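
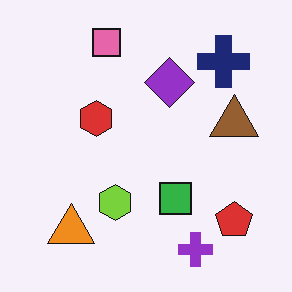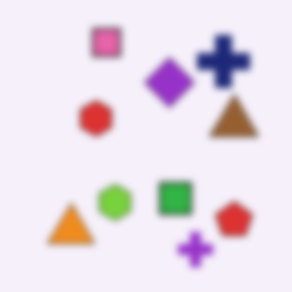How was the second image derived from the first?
The transformation is: noticeably gaussian-blurred.

Shape edges and outlines are uniformly softened across the whole image.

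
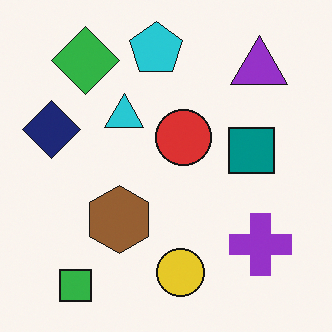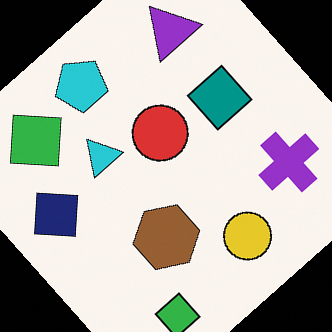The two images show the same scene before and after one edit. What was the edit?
Rotated counter-clockwise by a large amount — several tens of degrees.

Every shape is tilted by the same angle and the image corners show triangular fill wedges — a whole-image rotation by a non-right angle.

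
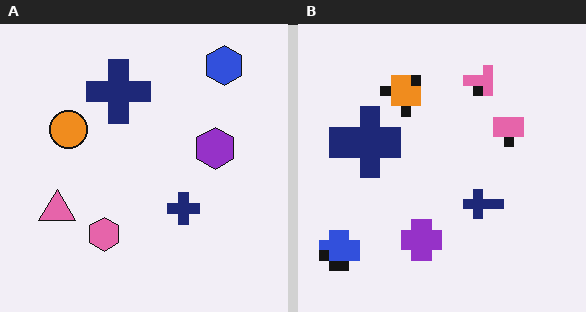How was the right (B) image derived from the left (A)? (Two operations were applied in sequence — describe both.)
The right (B) image is the left (A) transposed (reflected across the top-left ↔ bottom-right diagonal), then heavily pixelated into large blocks.

Shapes have swapped their row and column positions — what was in the top-right is now in the bottom-left — a diagonal reflection. Shapes are reduced to large square blocks; fine edges and outlines are lost — a downscale-then-upscale (mosaic) effect.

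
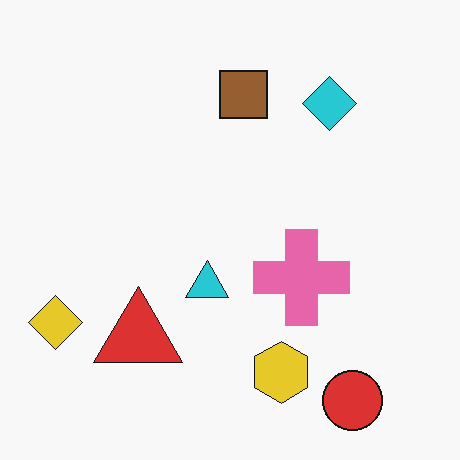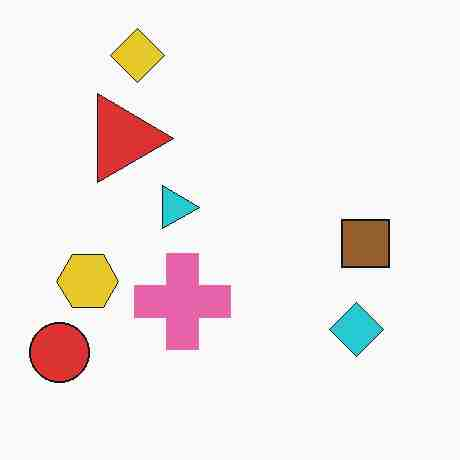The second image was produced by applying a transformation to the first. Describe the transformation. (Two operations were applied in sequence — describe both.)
The transformation is: rotated 90° clockwise, then degraded with heavy JPEG compression.

The red circle sits in the bottom-right of the first image and the bottom-left of the second — consistent with a whole-image 90° clockwise rotation. Blocky 8×8 compression artifacts appear around shape edges and the flat background shows ringing — characteristic JPEG degradation.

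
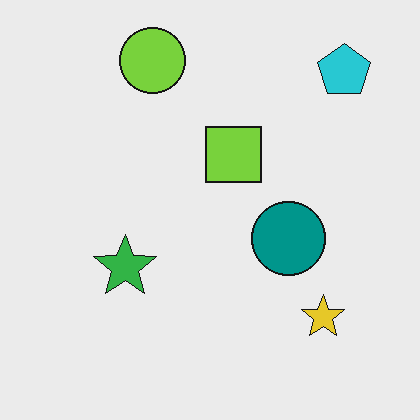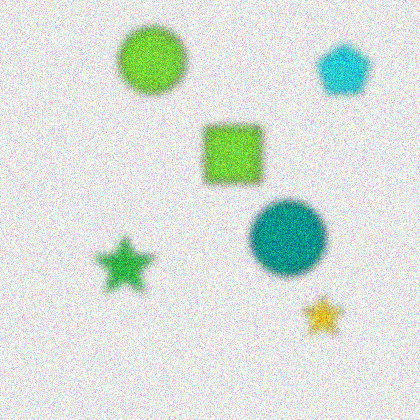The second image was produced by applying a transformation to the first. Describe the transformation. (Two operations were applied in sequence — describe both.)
The second image is the first noticeably gaussian-blurred, then degraded with visible gaussian noise.

Shape edges and outlines are uniformly softened across the whole image. Random speckle covers the whole image, including the flat background.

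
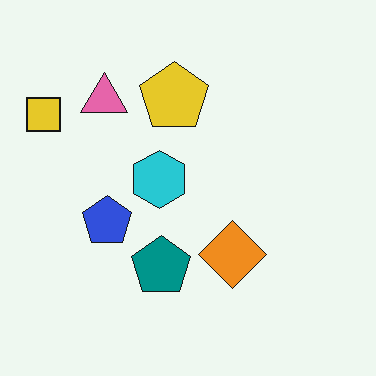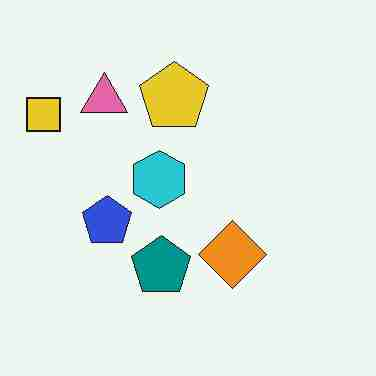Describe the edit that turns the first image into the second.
The image was heavily JPEG-compressed with obvious blocking artifacts.

Blocky 8×8 compression artifacts appear around shape edges and the flat background shows ringing — characteristic JPEG degradation.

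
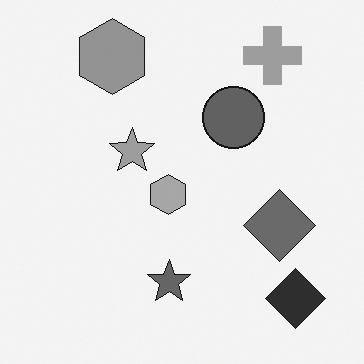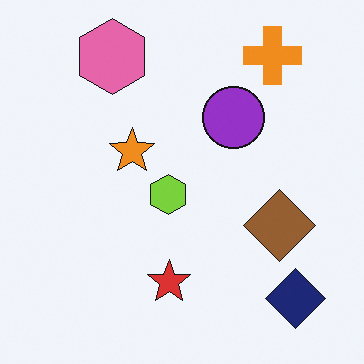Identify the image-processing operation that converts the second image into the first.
This is the original image converted to grayscale.

All color is removed — every shape is now a shade of grey.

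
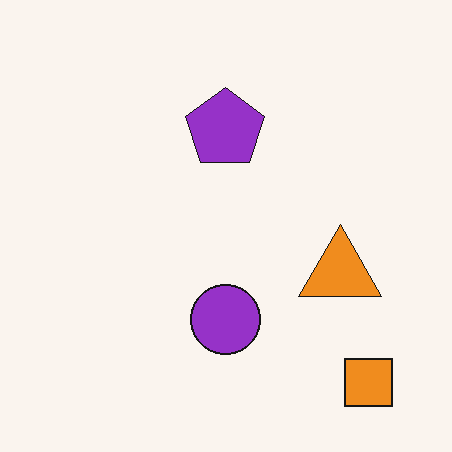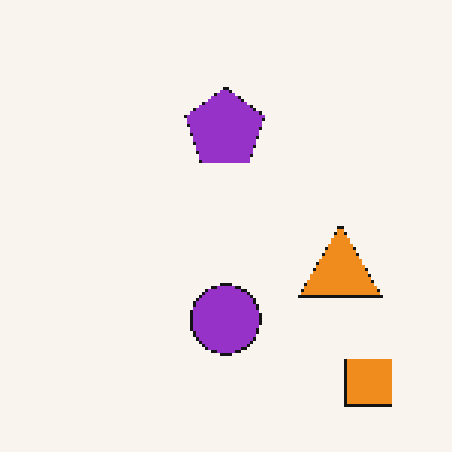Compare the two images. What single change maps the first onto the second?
The image was lightly pixelated (a mild mosaic effect).

Shapes are reduced to large square blocks; fine edges and outlines are lost — a downscale-then-upscale (mosaic) effect.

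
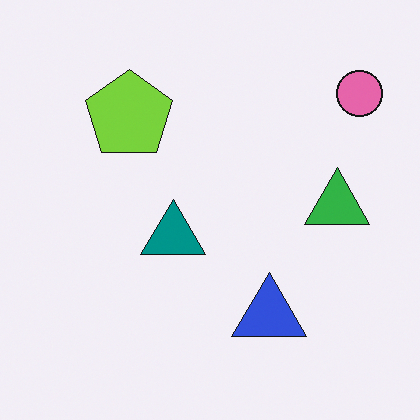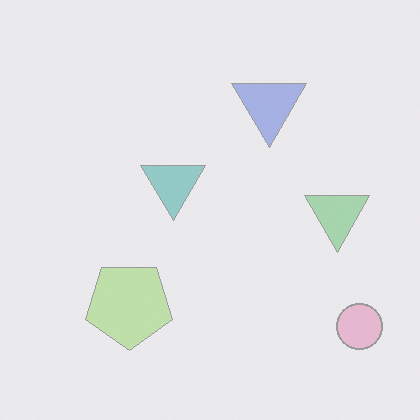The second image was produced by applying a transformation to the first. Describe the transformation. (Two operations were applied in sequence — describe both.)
Washed out (contrast reduced), then flipped vertically (top ↔ bottom).

Tones are pushed toward mid-grey across the whole image — a global contrast change. The pink circle is in the top-right of the first image and the bottom-right of the second — shapes on opposite sides of the horizontal midline have swapped in a mirror flip.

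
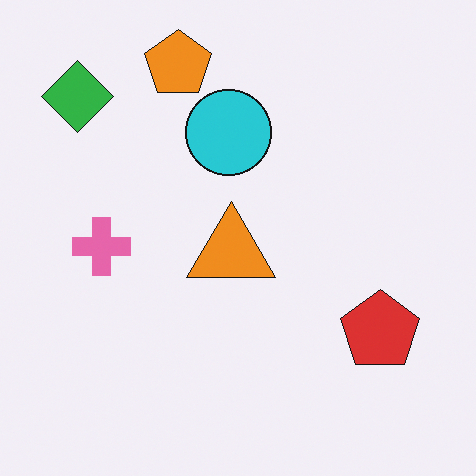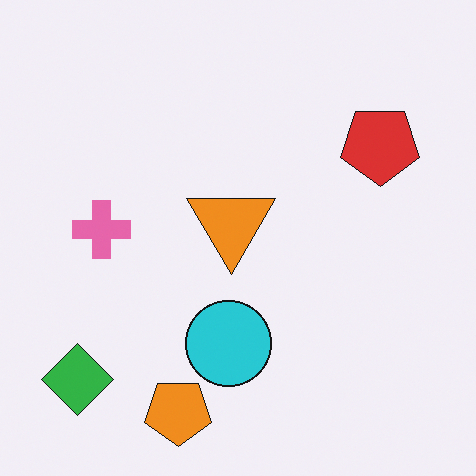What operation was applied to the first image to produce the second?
This is the original image flipped vertically (top ↔ bottom).

The orange pentagon is in the top of the first image and the bottom of the second — shapes on opposite sides of the horizontal midline have swapped in a mirror flip.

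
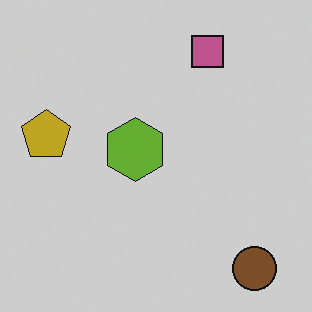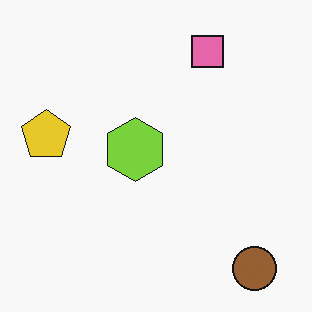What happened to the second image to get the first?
This is the original image slightly darkened.

Every pixel — background and shapes alike — is uniformly darkened.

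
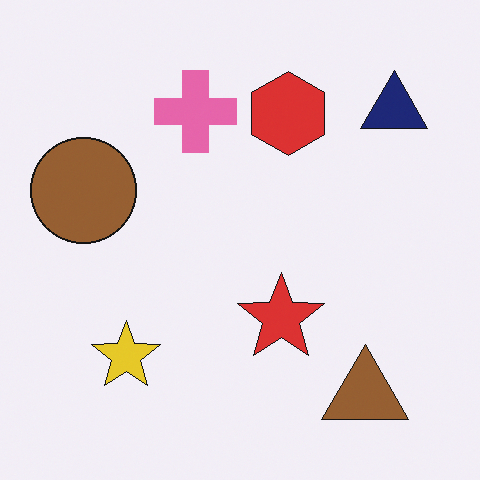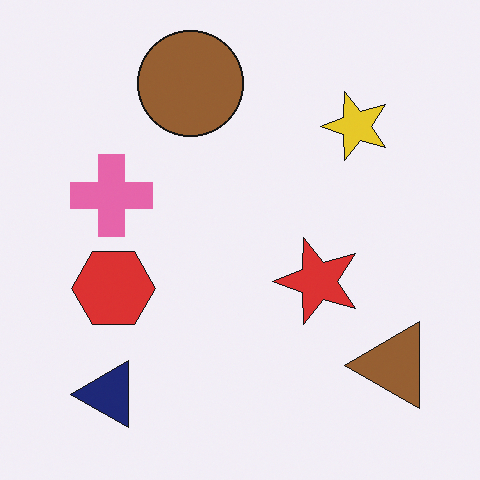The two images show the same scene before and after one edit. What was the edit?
The second image is the first transposed (reflected across the top-left ↔ bottom-right diagonal).

Shapes have swapped their row and column positions — what was in the top-right is now in the bottom-left — a diagonal reflection.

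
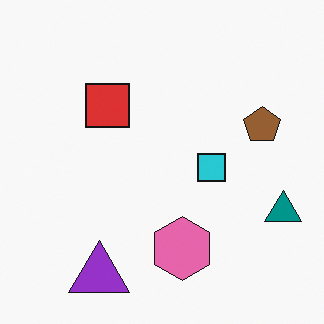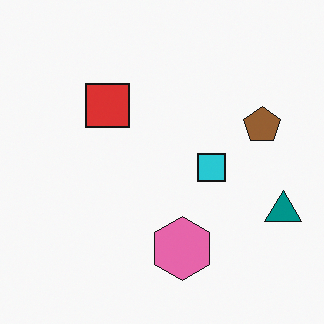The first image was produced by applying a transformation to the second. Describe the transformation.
It was overlaid with an additional purple triangle.

A purple triangle appears in the first image that is absent from the second.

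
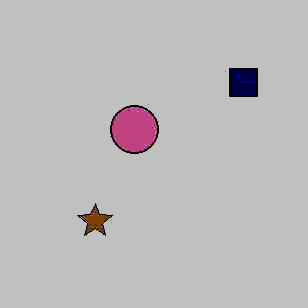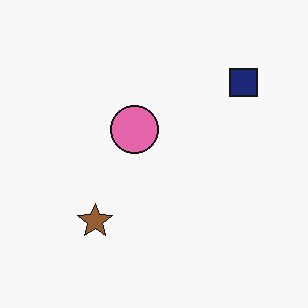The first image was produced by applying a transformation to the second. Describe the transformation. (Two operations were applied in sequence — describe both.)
The transformation is: degraded with heavy JPEG compression, then aggressively posterized.

Blocky 8×8 compression artifacts appear around shape edges and the flat background shows ringing — characteristic JPEG degradation. Each flat color has snapped to a coarser quantized level — most visibly, the near-white background has dropped to a flat grey.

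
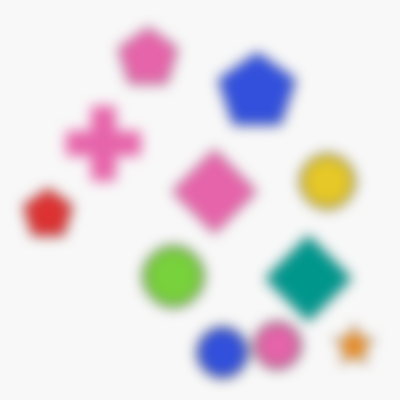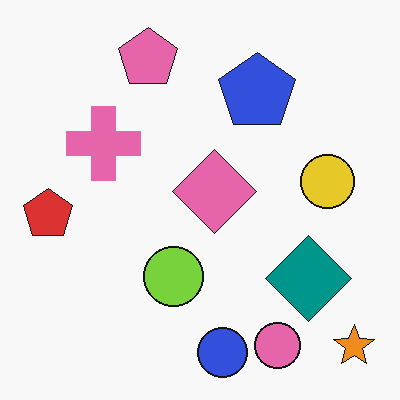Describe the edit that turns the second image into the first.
This is the original image strongly gaussian-blurred.

Shape edges and outlines are uniformly softened across the whole image.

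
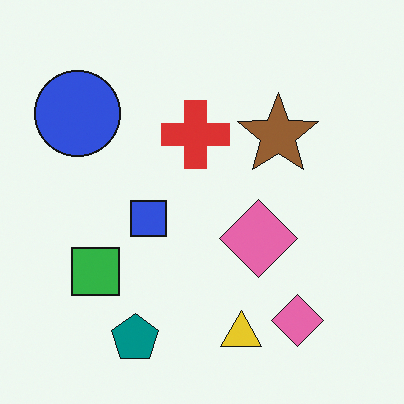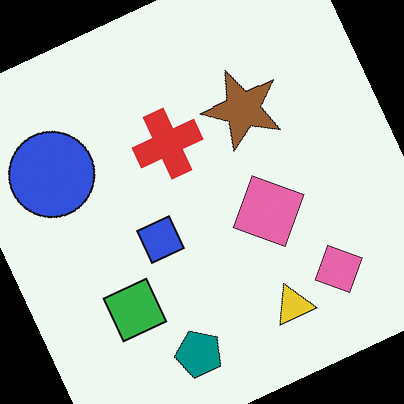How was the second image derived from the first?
The transformation is: rotated counter-clockwise by a moderate amount.

Every shape is tilted by the same angle and the image corners show triangular fill wedges — a whole-image rotation by a non-right angle.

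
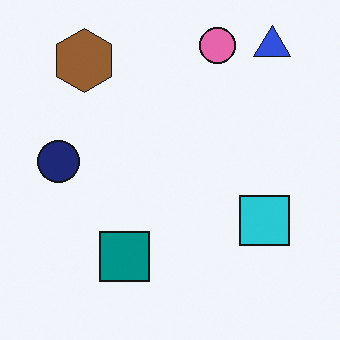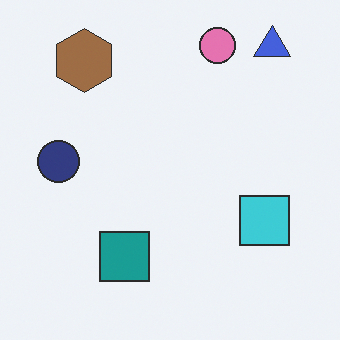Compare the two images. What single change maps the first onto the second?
The image was given slightly reduced contrast.

Tones are pushed toward mid-grey across the whole image — a global contrast change.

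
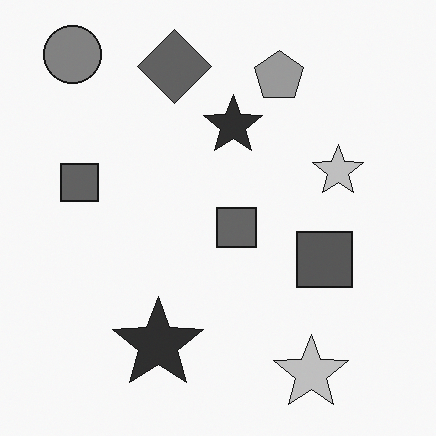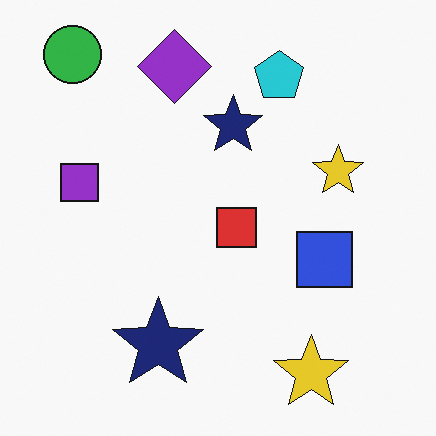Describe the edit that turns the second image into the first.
The image was converted to grayscale.

All color is removed — every shape is now a shade of grey.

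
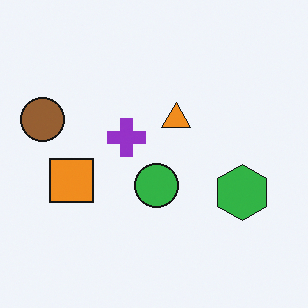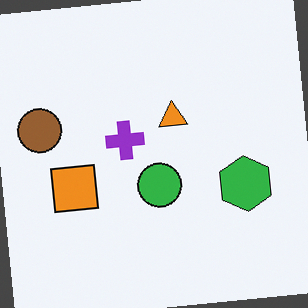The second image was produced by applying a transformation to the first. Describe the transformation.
Rotated counter-clockwise by a small amount.

Every shape is tilted by the same angle and the image corners show triangular fill wedges — a whole-image rotation by a non-right angle.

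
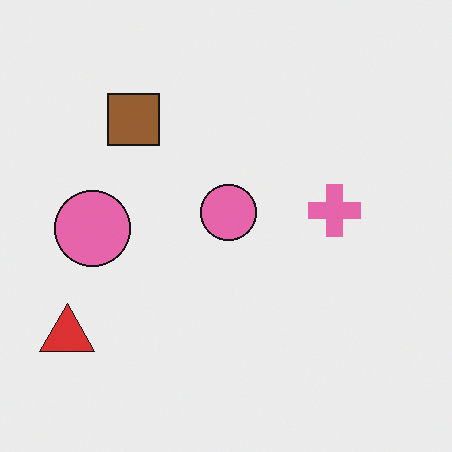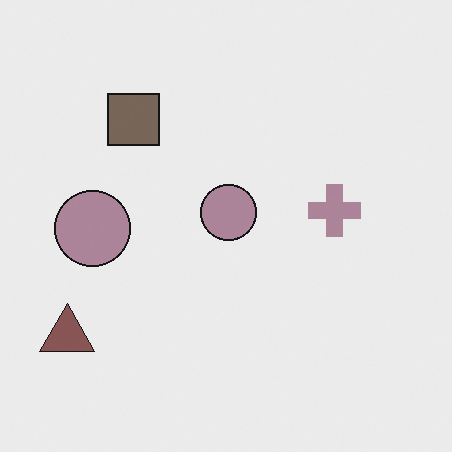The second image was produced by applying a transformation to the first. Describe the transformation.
Made much more muted (saturation change).

All colors are more muted and greyish — a global saturation change.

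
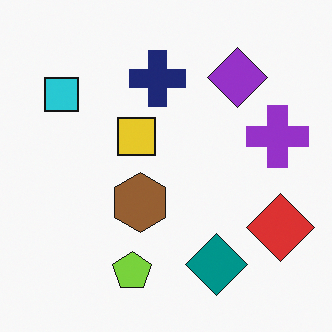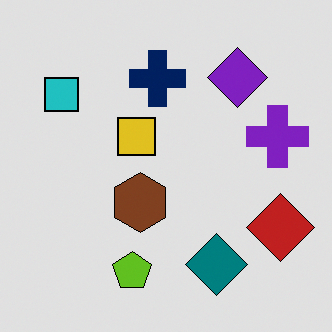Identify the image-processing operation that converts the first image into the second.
This is the original image moderately posterized.

Each flat color has snapped to a coarser quantized level — most visibly, the near-white background has dropped to a flat grey.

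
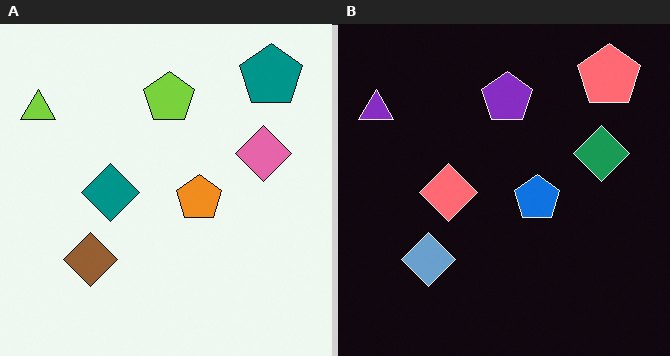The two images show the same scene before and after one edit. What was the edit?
This is the original image color-inverted (negative).

The light background has become dark and every shape's color is its complement — a photographic negative.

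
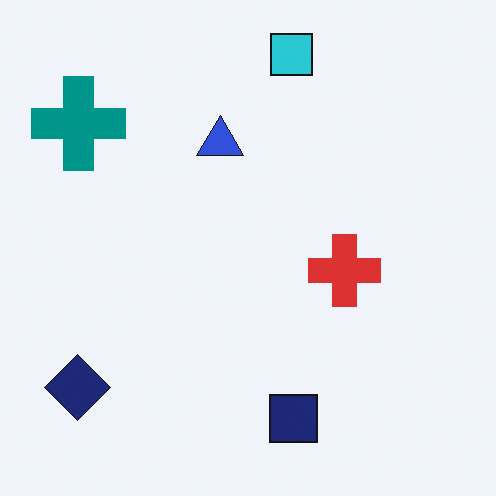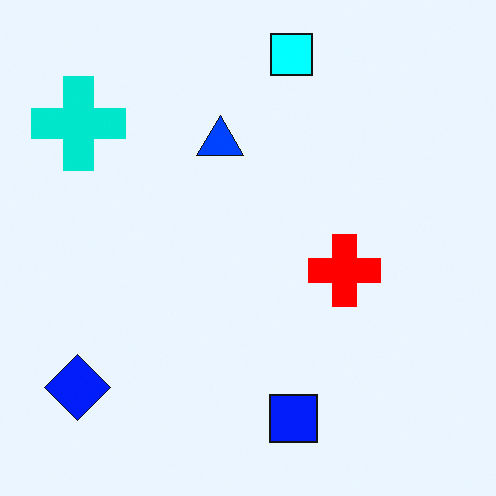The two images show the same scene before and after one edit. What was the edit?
The second image is the first made much more vivid (saturation change).

All colors are more vivid — a global saturation change.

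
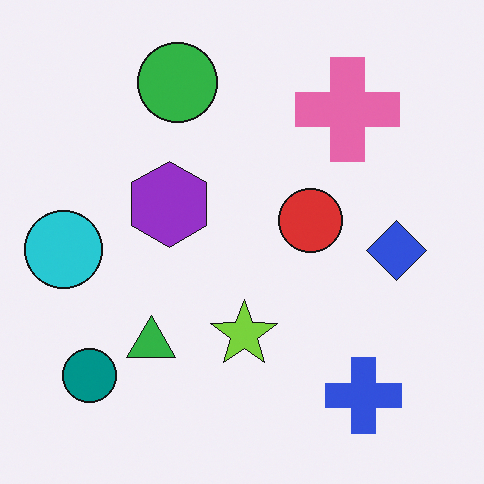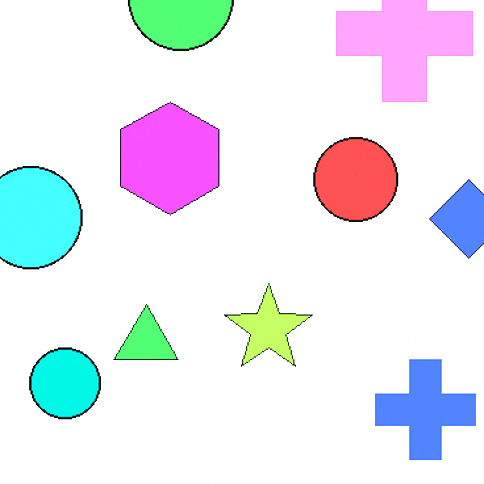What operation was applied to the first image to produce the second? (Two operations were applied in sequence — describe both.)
Cropped slightly and scaled back up, then noticeably brightened.

The visible shapes are larger and the field of view is narrower; shapes near the original edges may be partly or wholly outside the frame — a crop-and-rescale. Every pixel — background and shapes alike — is uniformly brightened.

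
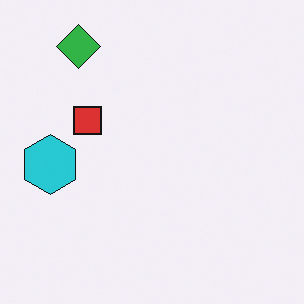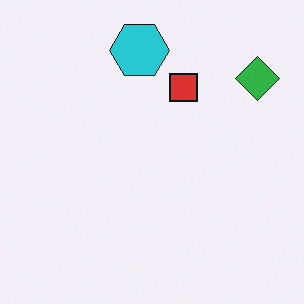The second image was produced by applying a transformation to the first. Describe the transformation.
Rotated 90° clockwise.

The green diamond sits in the top-left of the first image and the top-right of the second — consistent with a whole-image 90° clockwise rotation.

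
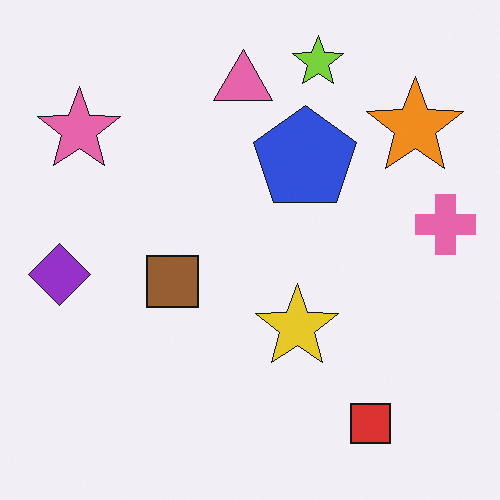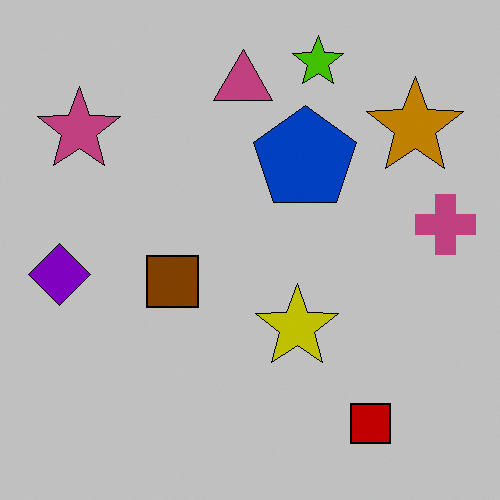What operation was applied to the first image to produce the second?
This is the original image heavily posterized to just a handful of flat colors.

Each flat color has snapped to a coarser quantized level — most visibly, the near-white background has dropped to a flat grey.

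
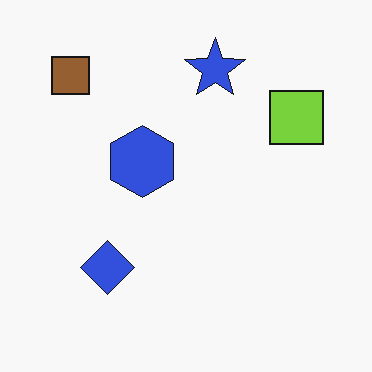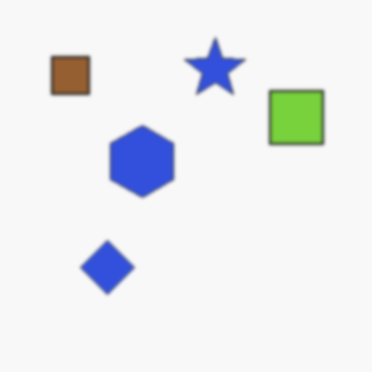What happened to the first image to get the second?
It was slightly softened.

Shape edges and outlines are uniformly softened across the whole image.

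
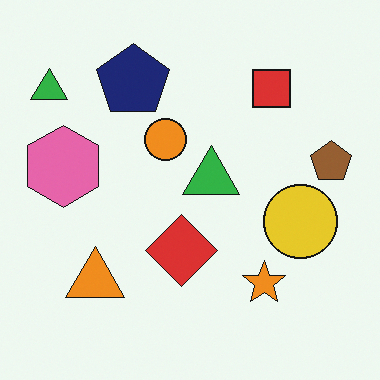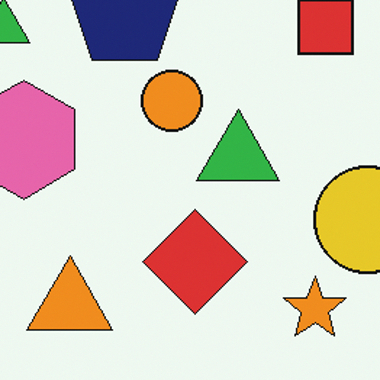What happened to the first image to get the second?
The transformation is: cropped slightly and scaled back up.

The visible shapes are larger and the field of view is narrower; shapes near the original edges may be partly or wholly outside the frame — a crop-and-rescale.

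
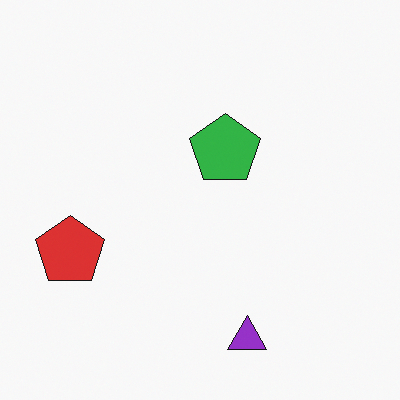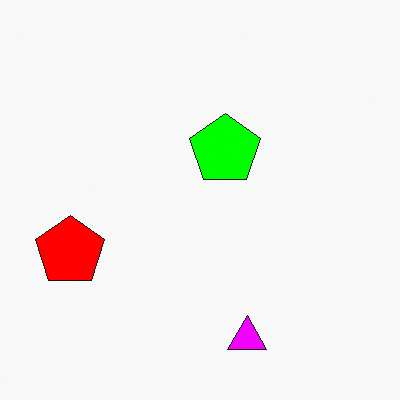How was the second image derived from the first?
It was made much more vivid (saturation change).

All colors are more vivid — a global saturation change.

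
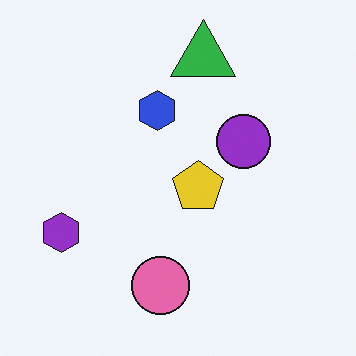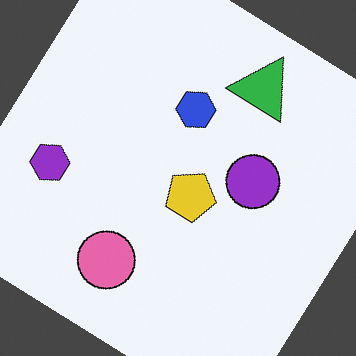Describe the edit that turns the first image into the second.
The transformation is: rotated clockwise by a large amount — several tens of degrees.

Every shape is tilted by the same angle and the image corners show triangular fill wedges — a whole-image rotation by a non-right angle.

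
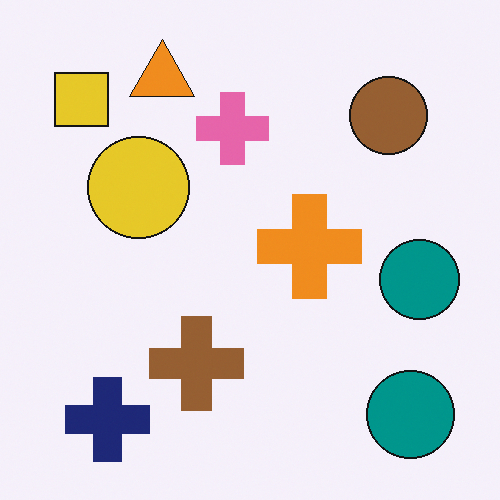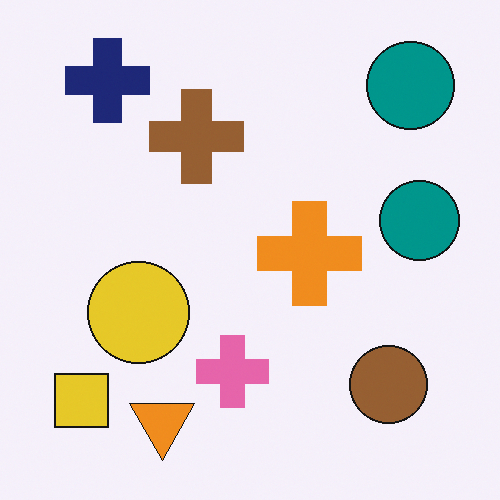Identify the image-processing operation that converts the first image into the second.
The image was flipped vertically (top ↔ bottom).

The orange triangle is in the top-left of the first image and the bottom-left of the second — shapes on opposite sides of the horizontal midline have swapped in a mirror flip.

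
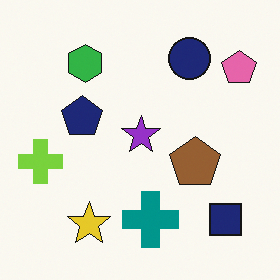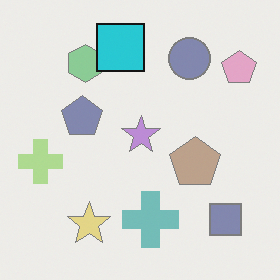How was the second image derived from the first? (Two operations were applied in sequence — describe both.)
The second image is the first washed out (contrast reduced), then overlaid with an additional cyan square.

Tones are pushed toward mid-grey across the whole image — a global contrast change. A cyan square appears in the second image that is absent from the first.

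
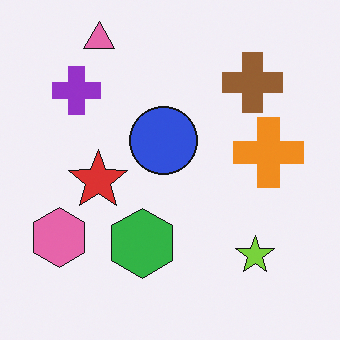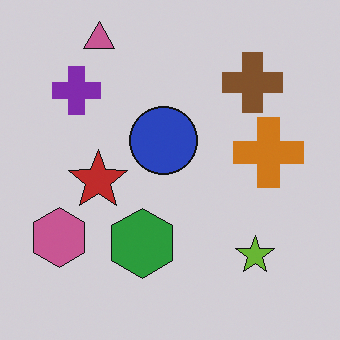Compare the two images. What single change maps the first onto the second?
Darkened a little.

Every pixel — background and shapes alike — is uniformly darkened.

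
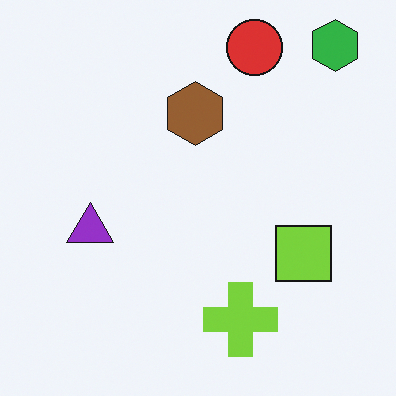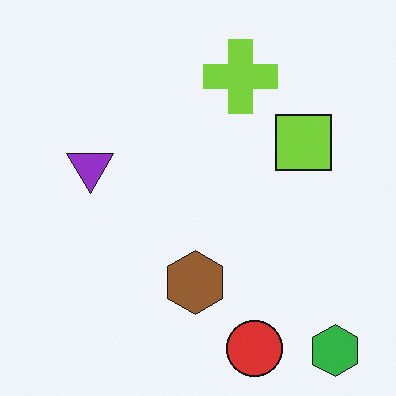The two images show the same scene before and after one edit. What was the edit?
It was flipped vertically (top ↔ bottom).

The green hexagon is in the top-right of the first image and the bottom-right of the second — shapes on opposite sides of the horizontal midline have swapped in a mirror flip.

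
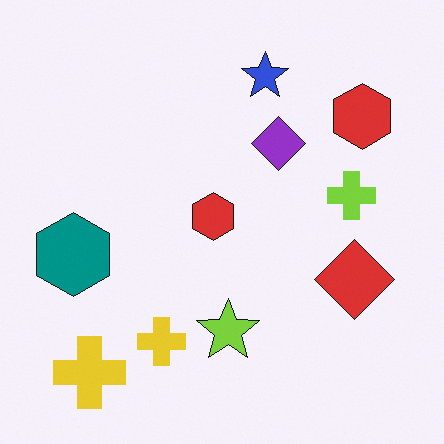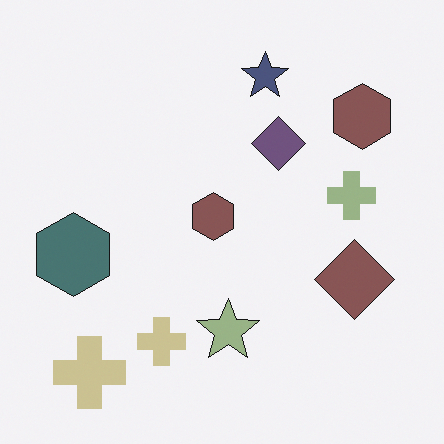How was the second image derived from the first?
This is the original image heavily desaturated.

All colors are more muted and greyish — a global saturation change.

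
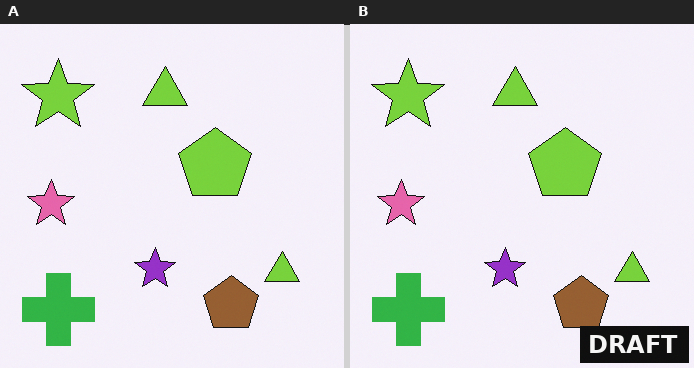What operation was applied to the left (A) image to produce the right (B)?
The image was watermarked with the text "DRAFT" in the lower-right corner.

A dark label reading "DRAFT" appears in the lower-right corner.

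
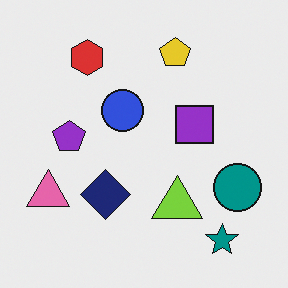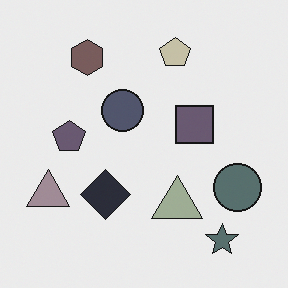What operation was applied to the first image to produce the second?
Heavily desaturated.

All colors are more muted and greyish — a global saturation change.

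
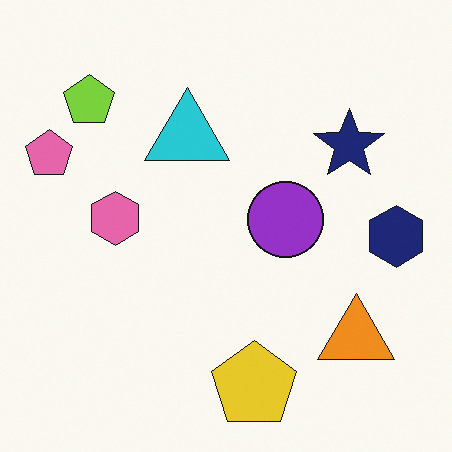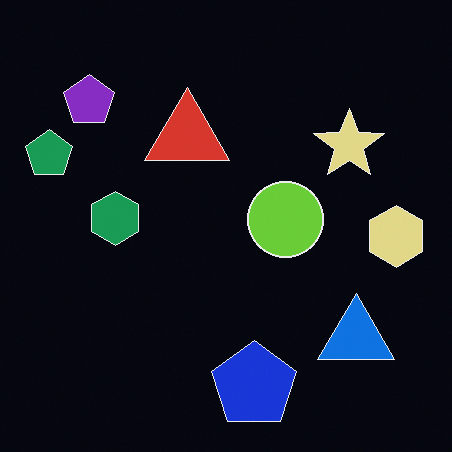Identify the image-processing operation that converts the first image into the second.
The transformation is: color-inverted (negative).

The light background has become dark and every shape's color is its complement — a photographic negative.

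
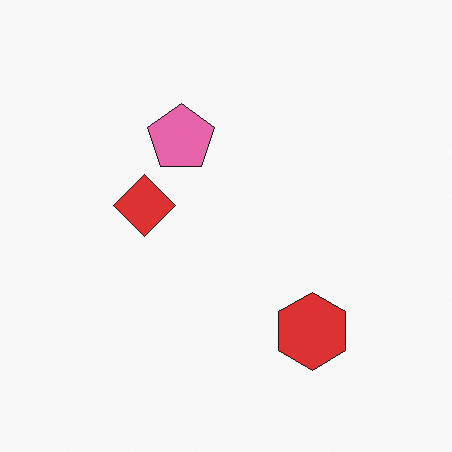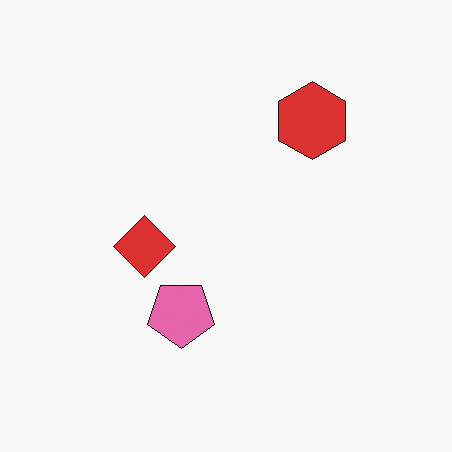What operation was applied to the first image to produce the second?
The transformation is: flipped vertically (top ↔ bottom).

The red hexagon is in the bottom-right of the first image and the top-right of the second — shapes on opposite sides of the horizontal midline have swapped in a mirror flip.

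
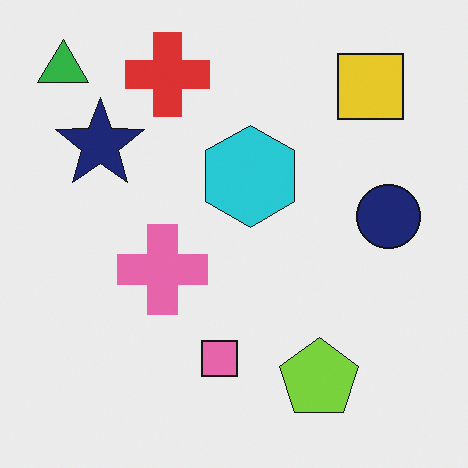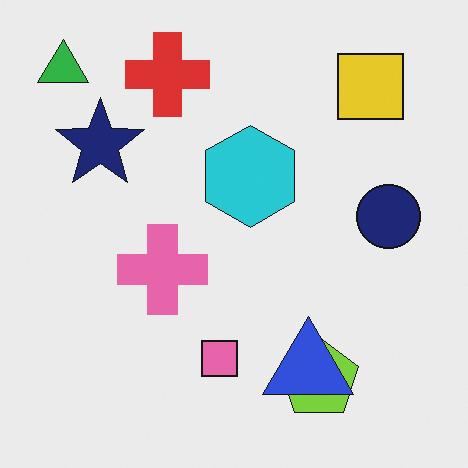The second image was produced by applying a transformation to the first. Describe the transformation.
The image was overlaid with an additional blue triangle.

A blue triangle appears in the second image that is absent from the first.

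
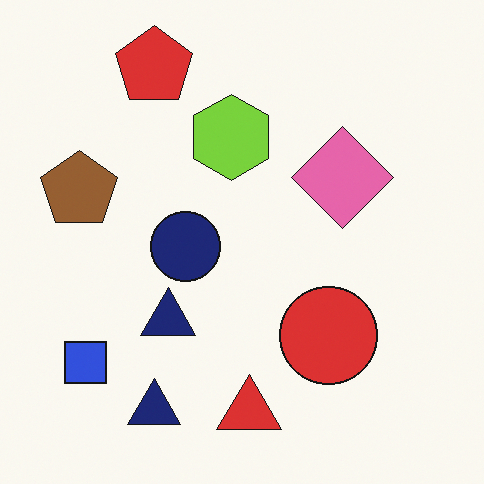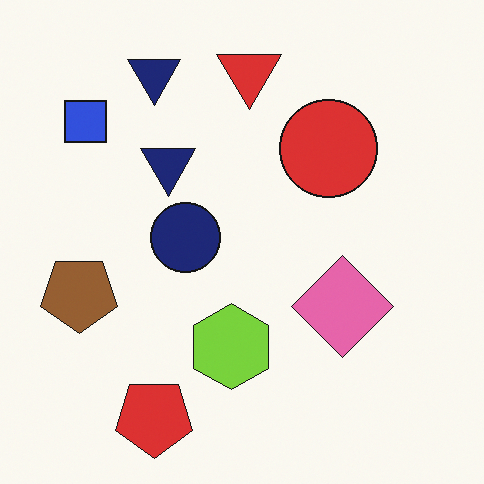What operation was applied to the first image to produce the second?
The transformation is: flipped vertically (top ↔ bottom).

The red pentagon is in the top-left of the first image and the bottom-left of the second — shapes on opposite sides of the horizontal midline have swapped in a mirror flip.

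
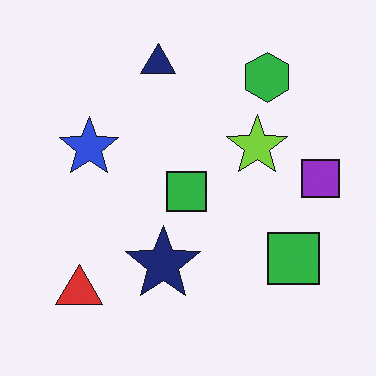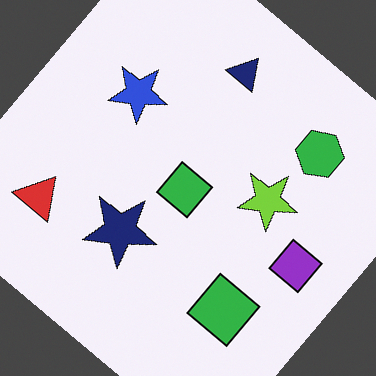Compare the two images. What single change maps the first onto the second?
The second image is the first rotated clockwise by a large amount — several tens of degrees.

Every shape is tilted by the same angle and the image corners show triangular fill wedges — a whole-image rotation by a non-right angle.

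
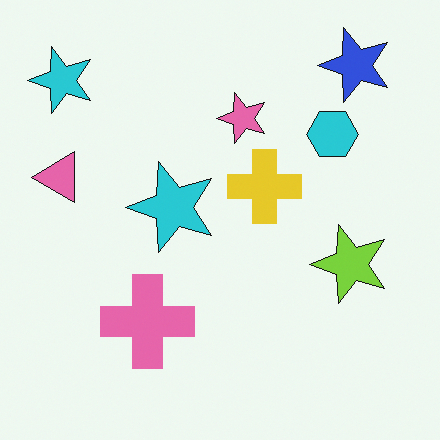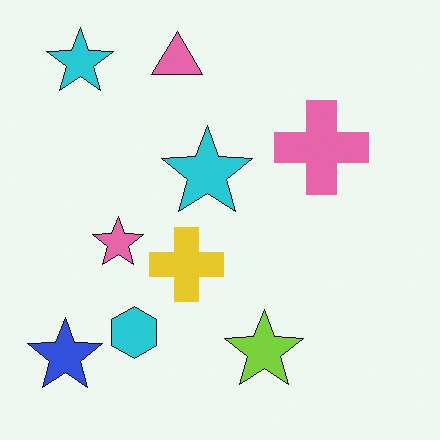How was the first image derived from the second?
The image was transposed (reflected across the top-left ↔ bottom-right diagonal).

Shapes have swapped their row and column positions — what was in the top-right is now in the bottom-left — a diagonal reflection.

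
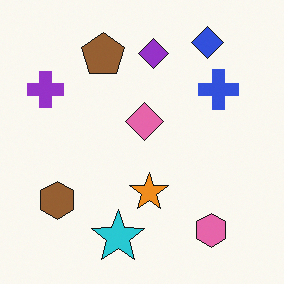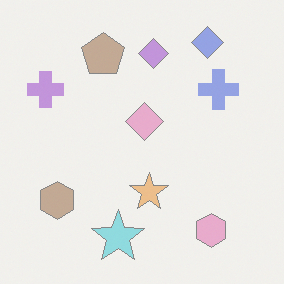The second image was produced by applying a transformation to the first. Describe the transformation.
This is the original image given much lower contrast.

Tones are pushed toward mid-grey across the whole image — a global contrast change.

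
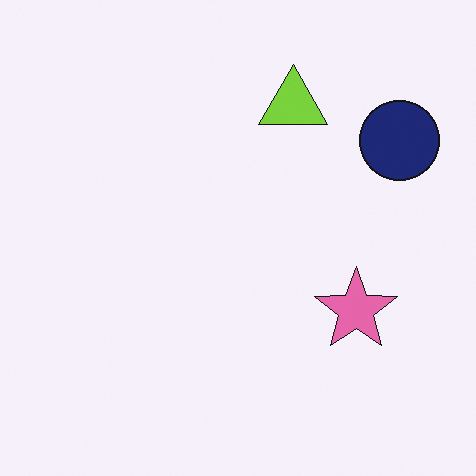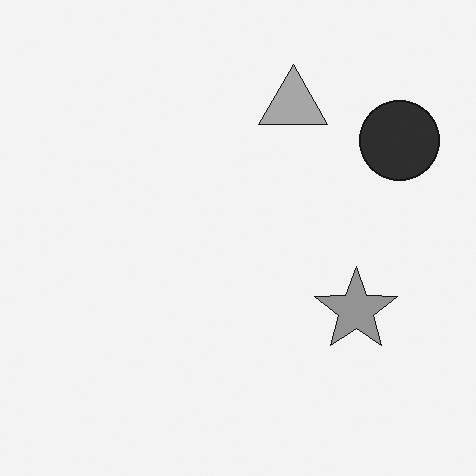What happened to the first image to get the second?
The transformation is: converted to grayscale.

All color is removed — every shape is now a shade of grey.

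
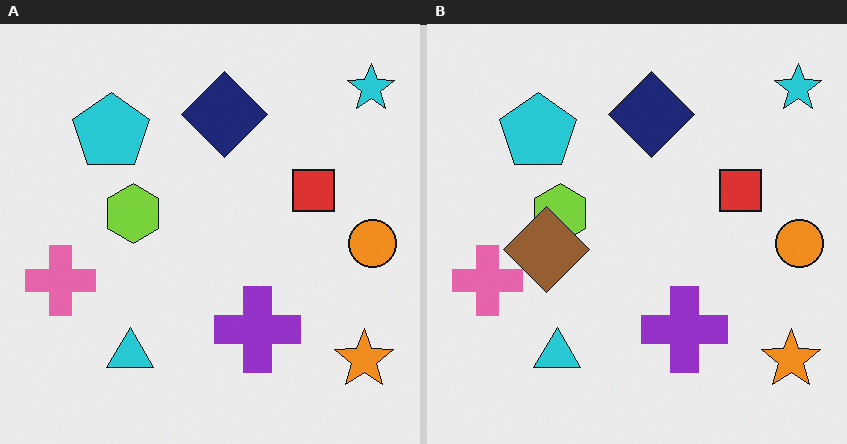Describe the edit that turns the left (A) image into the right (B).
The transformation is: overlaid with an additional brown diamond.

A brown diamond appears in the right (B) image that is absent from the left (A).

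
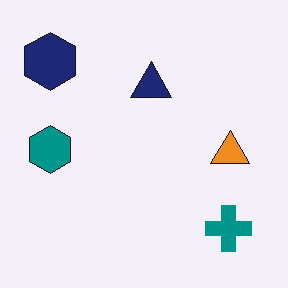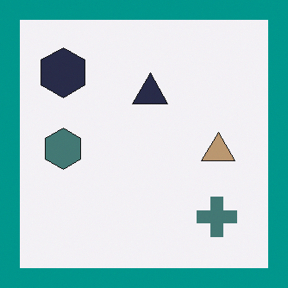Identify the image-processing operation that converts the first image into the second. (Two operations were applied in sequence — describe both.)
It was made much more muted (saturation change), then framed with a teal border.

All colors are more muted and greyish — a global saturation change. A solid teal frame runs around the edge of the second image, with the content slightly shrunk inside it.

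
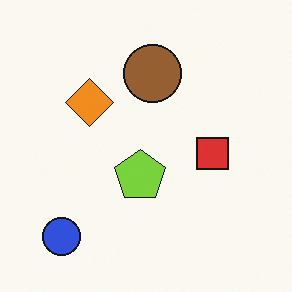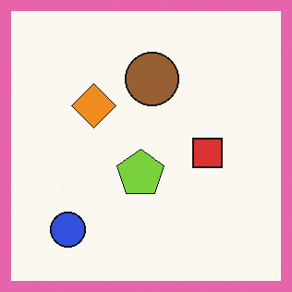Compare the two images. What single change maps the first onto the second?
The transformation is: framed with a pink border.

A solid pink frame runs around the edge of the second image, with the content slightly shrunk inside it.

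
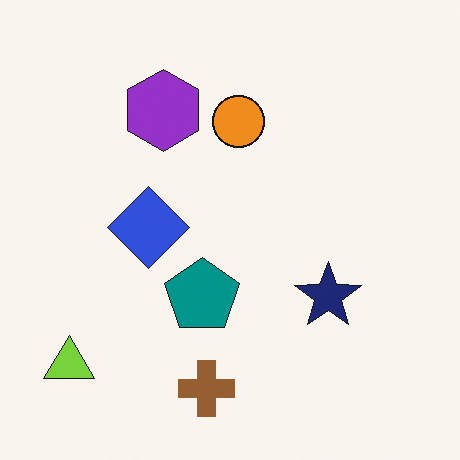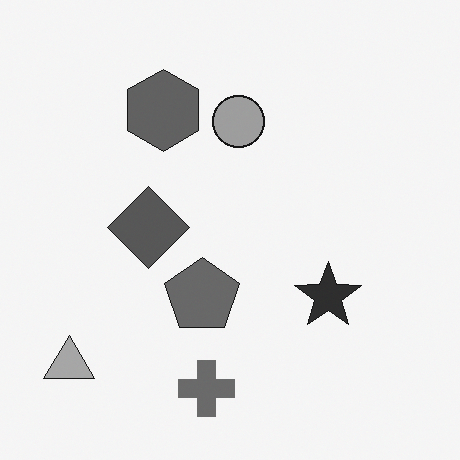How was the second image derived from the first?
The second image is the first converted to grayscale.

All color is removed — every shape is now a shade of grey.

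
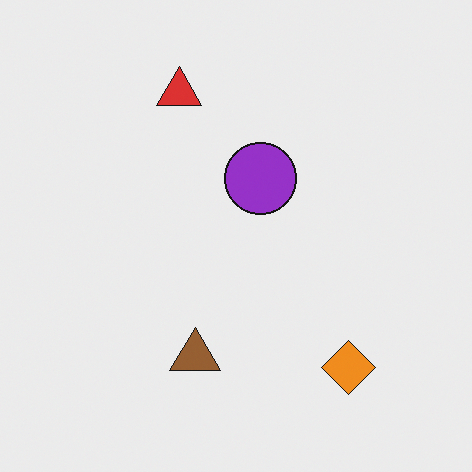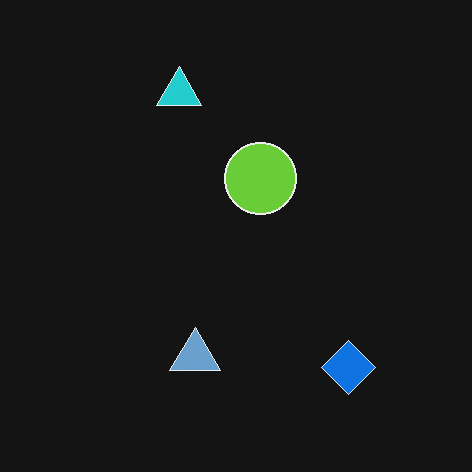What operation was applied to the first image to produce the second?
The second image is the first color-inverted (negative).

The light background has become dark and every shape's color is its complement — a photographic negative.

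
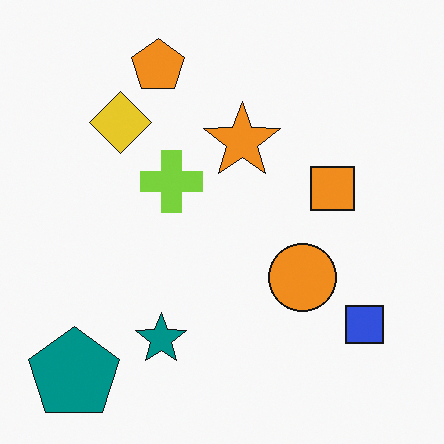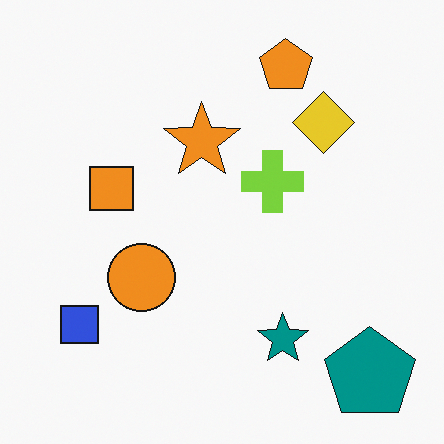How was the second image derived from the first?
The image was flipped horizontally (left ↔ right).

The teal pentagon is in the bottom-left of the first image and the bottom-right of the second — shapes on opposite sides of the vertical midline have swapped in a mirror flip.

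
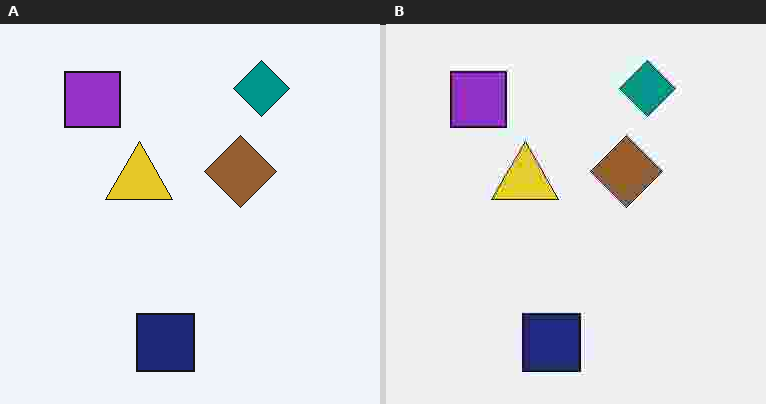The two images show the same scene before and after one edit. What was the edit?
The transformation is: heavily JPEG-compressed with obvious blocking artifacts.

Blocky 8×8 compression artifacts appear around shape edges and the flat background shows ringing — characteristic JPEG degradation.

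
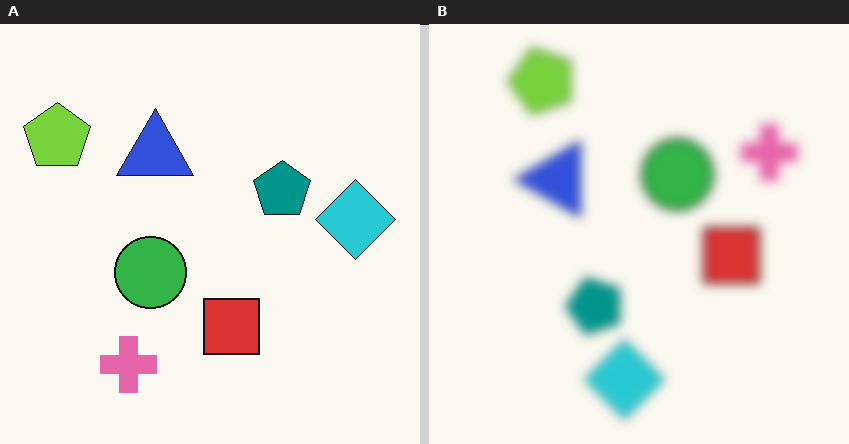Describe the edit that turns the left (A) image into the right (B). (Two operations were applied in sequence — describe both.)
It was transposed (reflected across the top-left ↔ bottom-right diagonal), then strongly gaussian-blurred.

Shapes have swapped their row and column positions — what was in the top-right is now in the bottom-left — a diagonal reflection. Shape edges and outlines are uniformly softened across the whole image.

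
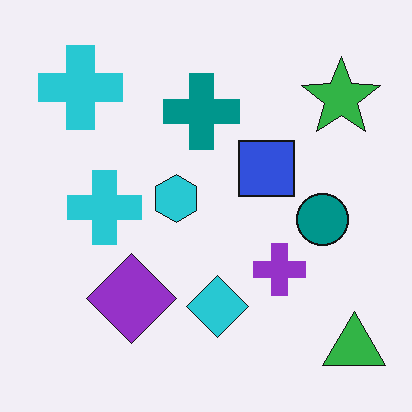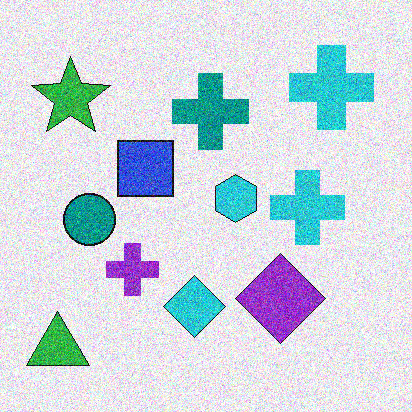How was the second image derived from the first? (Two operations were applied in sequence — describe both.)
The second image is the first flipped horizontally (left ↔ right), then degraded with heavy additive noise.

The green triangle is in the bottom-right of the first image and the bottom-left of the second — shapes on opposite sides of the vertical midline have swapped in a mirror flip. Random speckle covers the whole image, including the flat background.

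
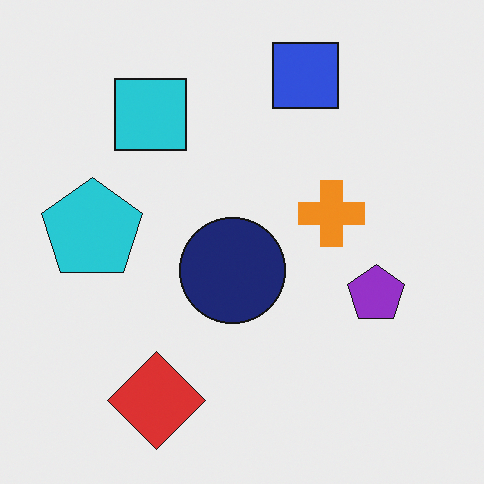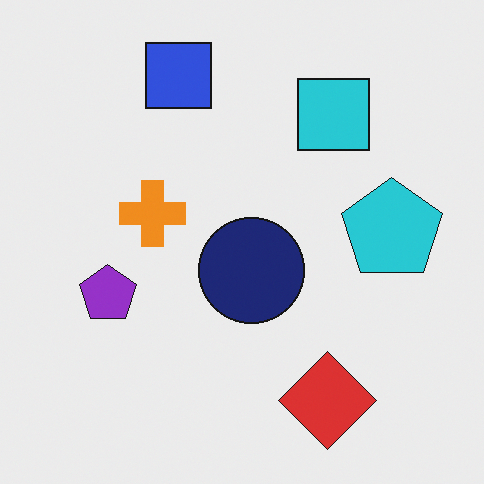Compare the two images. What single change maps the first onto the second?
The transformation is: flipped horizontally (left ↔ right).

The cyan pentagon is in the left of the first image and the right of the second — shapes on opposite sides of the vertical midline have swapped in a mirror flip.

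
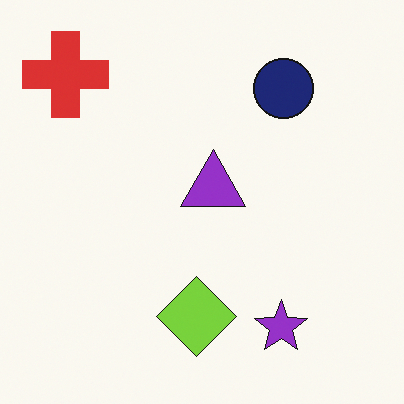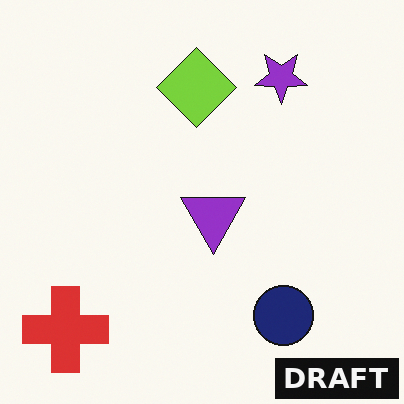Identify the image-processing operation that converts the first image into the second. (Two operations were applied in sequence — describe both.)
This is the original image flipped vertically (top ↔ bottom), then watermarked with the text "DRAFT" in the lower-right corner.

The red cross is in the top-left of the first image and the bottom-left of the second — shapes on opposite sides of the horizontal midline have swapped in a mirror flip. A dark label reading "DRAFT" appears in the lower-right corner.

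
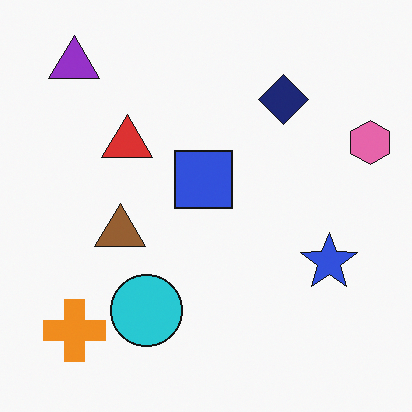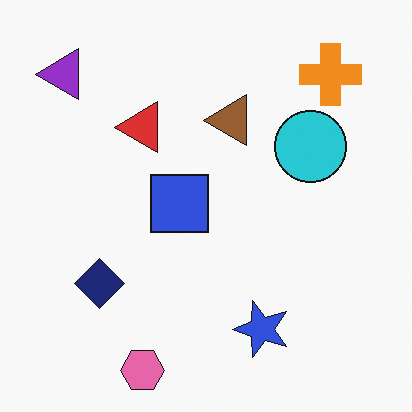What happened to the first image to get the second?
The second image is the first transposed (reflected across the top-left ↔ bottom-right diagonal).

Shapes have swapped their row and column positions — what was in the top-right is now in the bottom-left — a diagonal reflection.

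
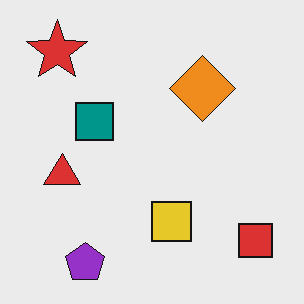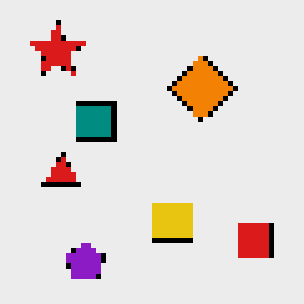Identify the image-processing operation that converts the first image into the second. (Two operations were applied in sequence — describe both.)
The second image is the first given slightly increased contrast, then mildly pixelated.

Tones are pushed away from mid-grey across the whole image — a global contrast change. Shapes are reduced to large square blocks; fine edges and outlines are lost — a downscale-then-upscale (mosaic) effect.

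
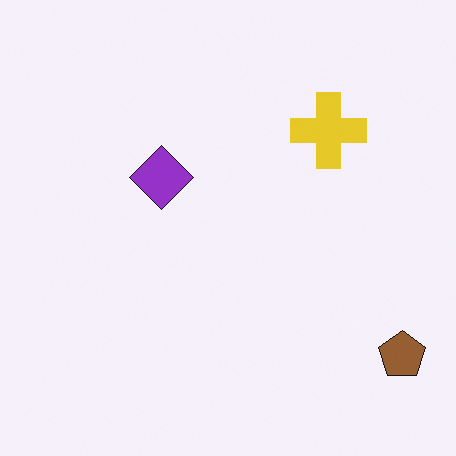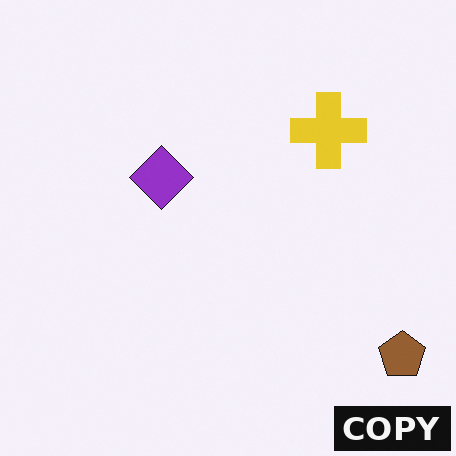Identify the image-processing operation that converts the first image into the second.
The transformation is: watermarked with the text "COPY" in the lower-right corner.

A dark label reading "COPY" appears in the lower-right corner.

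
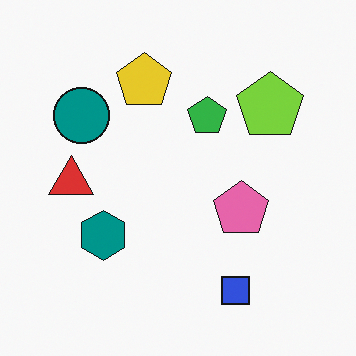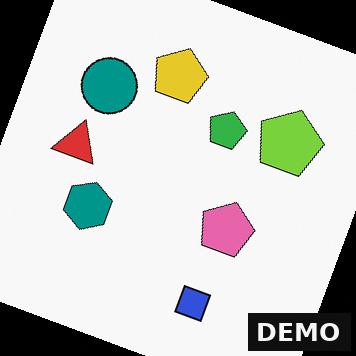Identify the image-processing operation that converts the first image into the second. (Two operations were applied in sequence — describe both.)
This is the original image rotated clockwise by a moderate amount, then watermarked with the text "DEMO" in the lower-right corner.

Every shape is tilted by the same angle and the image corners show triangular fill wedges — a whole-image rotation by a non-right angle. A dark label reading "DEMO" appears in the lower-right corner.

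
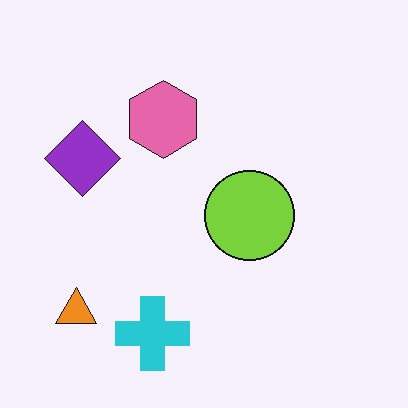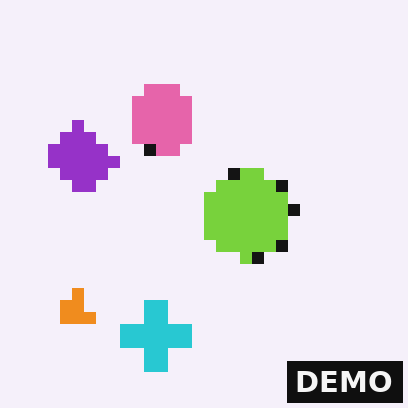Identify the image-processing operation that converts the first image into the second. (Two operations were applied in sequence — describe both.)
It was coarsely pixelated, then watermarked with the text "DEMO" in the lower-right corner.

Shapes are reduced to large square blocks; fine edges and outlines are lost — a downscale-then-upscale (mosaic) effect. A dark label reading "DEMO" appears in the lower-right corner.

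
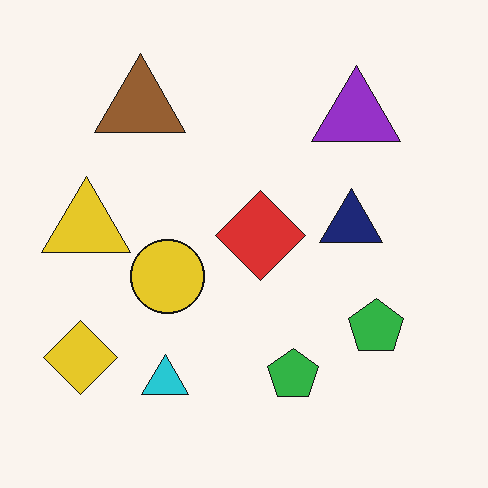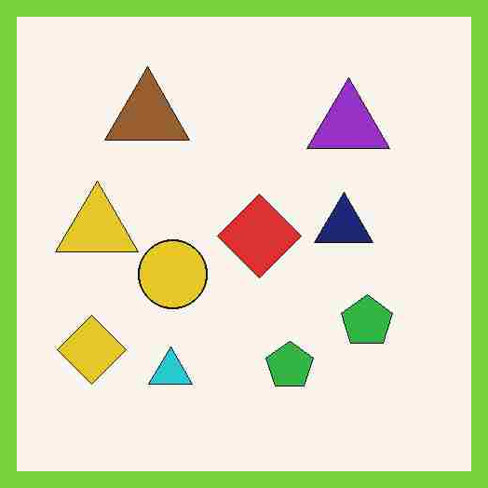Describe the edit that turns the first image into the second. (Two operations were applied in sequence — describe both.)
The second image is the first heavily JPEG-compressed with obvious blocking artifacts, then framed with a lime border.

Blocky 8×8 compression artifacts appear around shape edges and the flat background shows ringing — characteristic JPEG degradation. A solid lime frame runs around the edge of the second image, with the content slightly shrunk inside it.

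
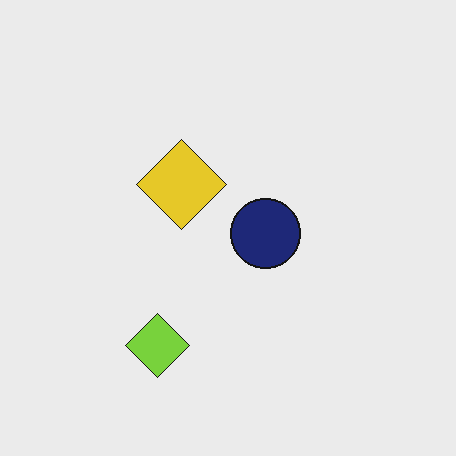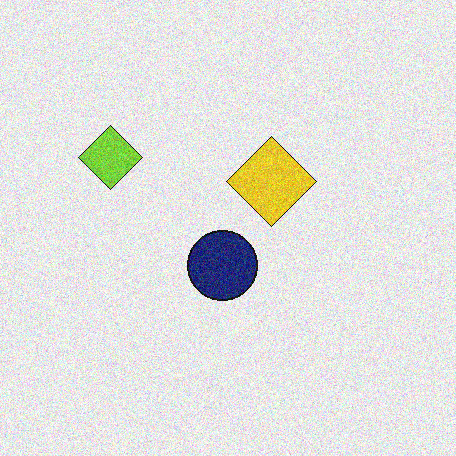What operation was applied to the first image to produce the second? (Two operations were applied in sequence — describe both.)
Rotated 90° clockwise, then degraded with moderate additive noise.

The lime diamond sits in the bottom of the first image and the left of the second — consistent with a whole-image 90° clockwise rotation. Random speckle covers the whole image, including the flat background.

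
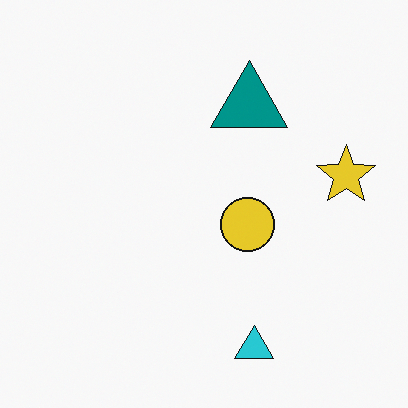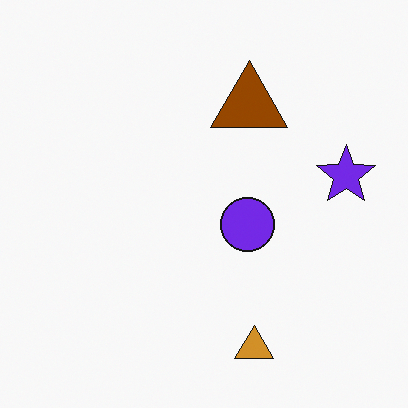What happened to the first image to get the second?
The image was hue-shifted by a large amount.

Every shape's color has rotated by the same amount around the hue wheel — a uniform hue shift.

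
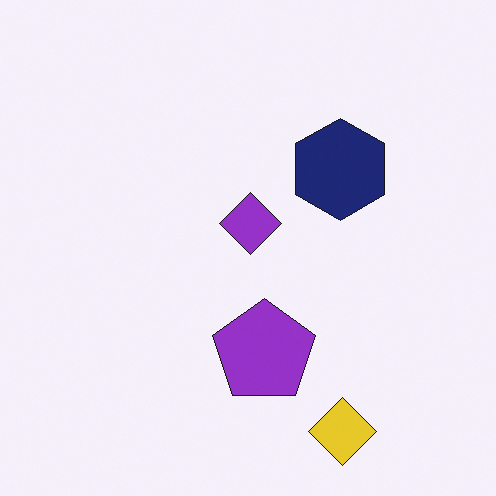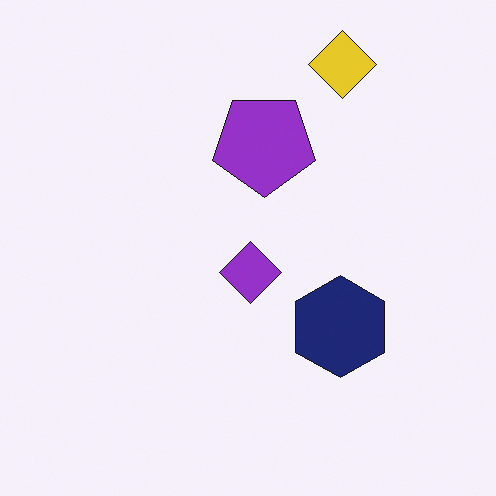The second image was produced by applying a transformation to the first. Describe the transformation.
It was flipped vertically (top ↔ bottom).

The yellow diamond is in the bottom-right of the first image and the top-right of the second — shapes on opposite sides of the horizontal midline have swapped in a mirror flip.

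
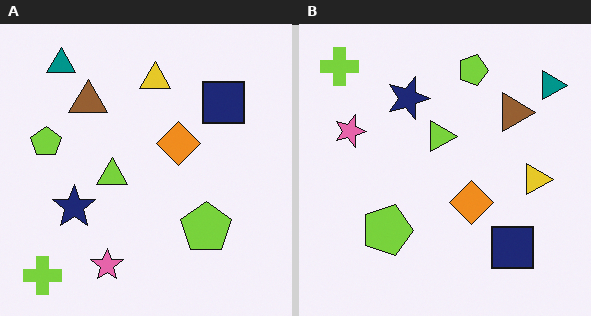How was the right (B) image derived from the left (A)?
This is the original image rotated 90° clockwise.

The lime cross sits in the bottom-left of the left (A) image and the top-left of the right (B) — consistent with a whole-image 90° clockwise rotation.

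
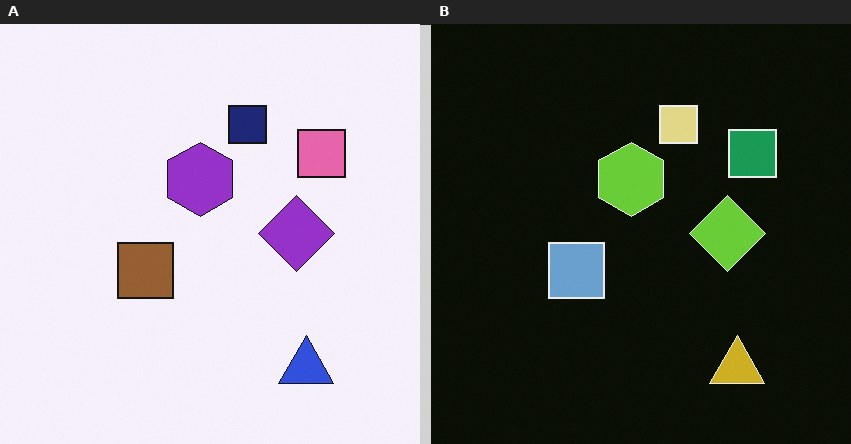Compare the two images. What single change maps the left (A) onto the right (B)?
The right (B) image is the left (A) color-inverted (negative).

The light background has become dark and every shape's color is its complement — a photographic negative.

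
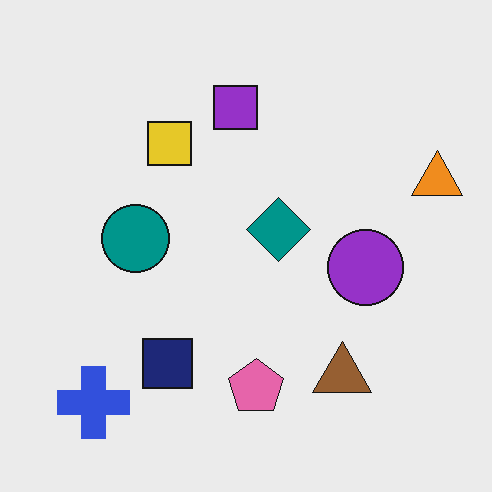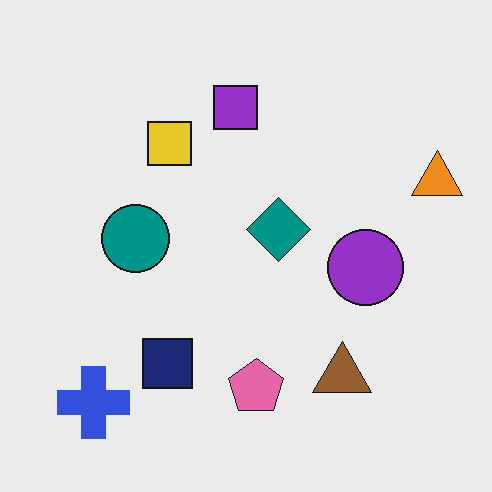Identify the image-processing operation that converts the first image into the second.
It was JPEG-compressed with visible artifacts.

Blocky 8×8 compression artifacts appear around shape edges and the flat background shows ringing — characteristic JPEG degradation.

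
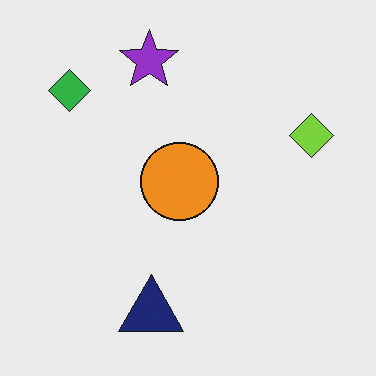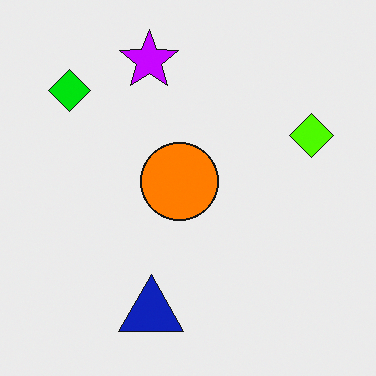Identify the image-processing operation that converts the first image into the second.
The image was heavily oversaturated.

All colors are more vivid — a global saturation change.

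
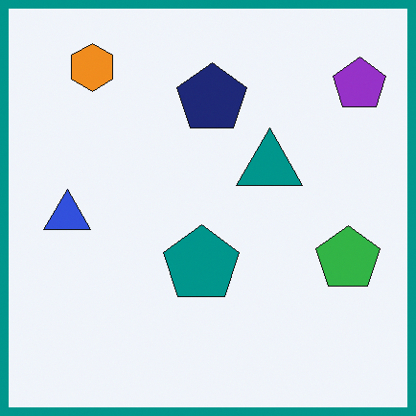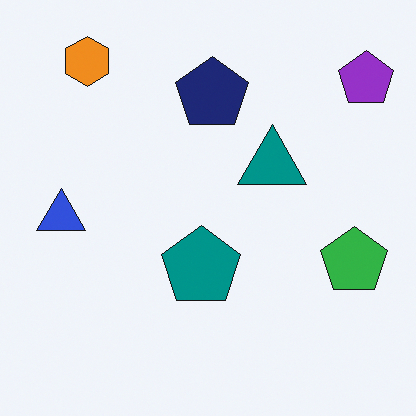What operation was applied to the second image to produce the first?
The image was framed with a teal border.

A solid teal frame runs around the edge of the first image, with the content slightly shrunk inside it.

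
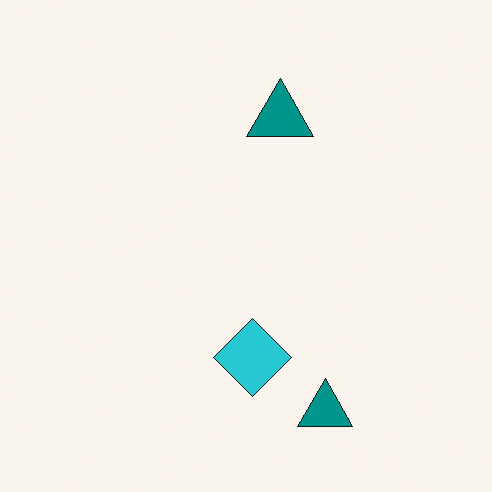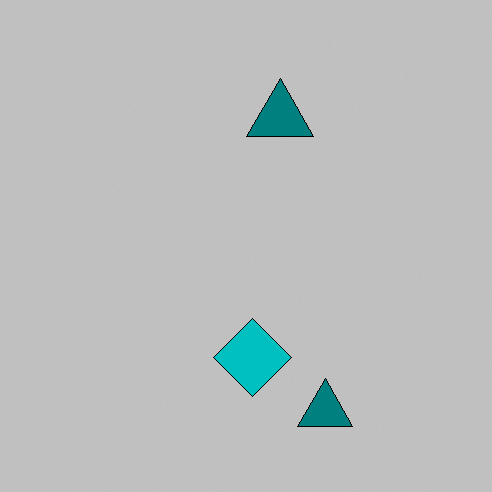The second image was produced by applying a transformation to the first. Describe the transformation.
It was aggressively posterized.

Each flat color has snapped to a coarser quantized level — most visibly, the near-white background has dropped to a flat grey.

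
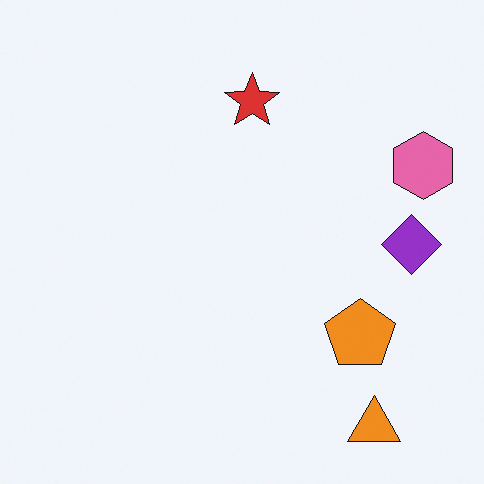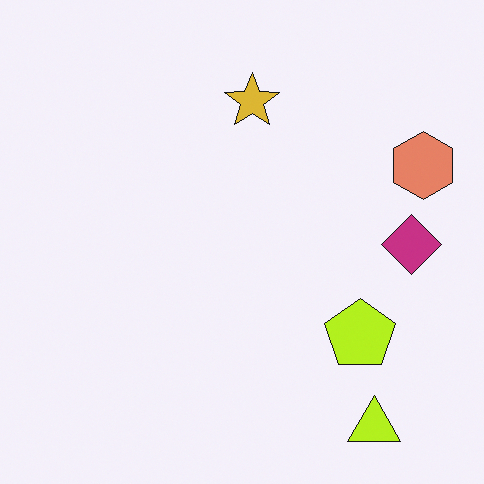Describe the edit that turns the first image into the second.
This is the original image hue-shifted by a small amount.

Every shape's color has rotated by the same amount around the hue wheel — a uniform hue shift.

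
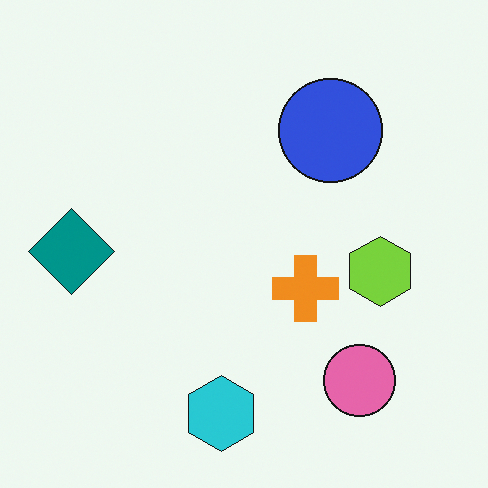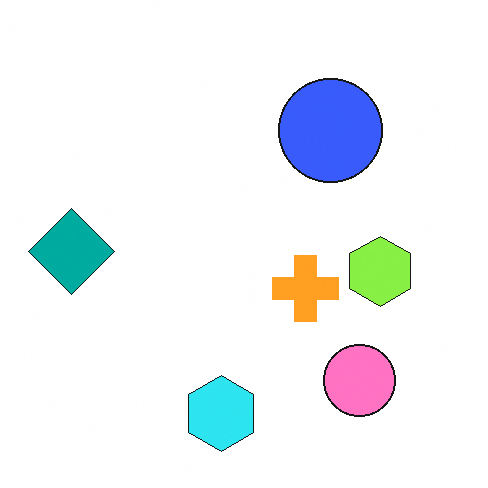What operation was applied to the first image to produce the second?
The image was slightly brightened.

Every pixel — background and shapes alike — is uniformly brightened.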